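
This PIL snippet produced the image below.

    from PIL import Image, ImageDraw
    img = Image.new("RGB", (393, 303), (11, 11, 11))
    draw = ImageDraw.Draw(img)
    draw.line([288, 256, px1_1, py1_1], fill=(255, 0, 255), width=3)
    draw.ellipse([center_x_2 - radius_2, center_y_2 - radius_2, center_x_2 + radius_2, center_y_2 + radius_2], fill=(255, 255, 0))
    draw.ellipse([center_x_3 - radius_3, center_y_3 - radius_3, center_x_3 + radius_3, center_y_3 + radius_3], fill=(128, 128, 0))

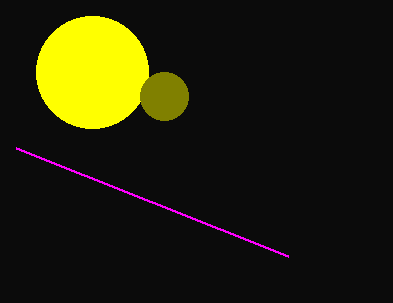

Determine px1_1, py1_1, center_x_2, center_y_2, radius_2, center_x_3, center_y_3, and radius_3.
px1_1 = 16
py1_1 = 148
center_x_2 = 92
center_y_2 = 72
radius_2 = 56
center_x_3 = 164
center_y_3 = 96
radius_3 = 24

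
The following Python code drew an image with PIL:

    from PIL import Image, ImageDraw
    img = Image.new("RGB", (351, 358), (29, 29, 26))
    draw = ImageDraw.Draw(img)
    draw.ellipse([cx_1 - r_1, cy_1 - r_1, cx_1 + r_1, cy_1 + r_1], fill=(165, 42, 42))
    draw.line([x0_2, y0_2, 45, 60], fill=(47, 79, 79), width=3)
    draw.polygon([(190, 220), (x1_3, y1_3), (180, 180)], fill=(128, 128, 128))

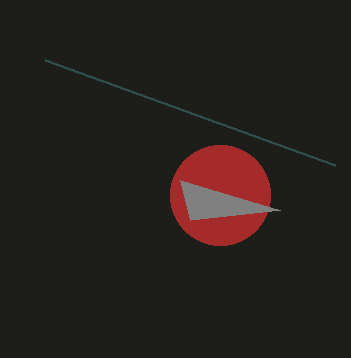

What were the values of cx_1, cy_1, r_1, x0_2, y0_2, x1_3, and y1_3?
cx_1 = 220, cy_1 = 195, r_1 = 50, x0_2 = 335, y0_2 = 165, x1_3 = 280, y1_3 = 210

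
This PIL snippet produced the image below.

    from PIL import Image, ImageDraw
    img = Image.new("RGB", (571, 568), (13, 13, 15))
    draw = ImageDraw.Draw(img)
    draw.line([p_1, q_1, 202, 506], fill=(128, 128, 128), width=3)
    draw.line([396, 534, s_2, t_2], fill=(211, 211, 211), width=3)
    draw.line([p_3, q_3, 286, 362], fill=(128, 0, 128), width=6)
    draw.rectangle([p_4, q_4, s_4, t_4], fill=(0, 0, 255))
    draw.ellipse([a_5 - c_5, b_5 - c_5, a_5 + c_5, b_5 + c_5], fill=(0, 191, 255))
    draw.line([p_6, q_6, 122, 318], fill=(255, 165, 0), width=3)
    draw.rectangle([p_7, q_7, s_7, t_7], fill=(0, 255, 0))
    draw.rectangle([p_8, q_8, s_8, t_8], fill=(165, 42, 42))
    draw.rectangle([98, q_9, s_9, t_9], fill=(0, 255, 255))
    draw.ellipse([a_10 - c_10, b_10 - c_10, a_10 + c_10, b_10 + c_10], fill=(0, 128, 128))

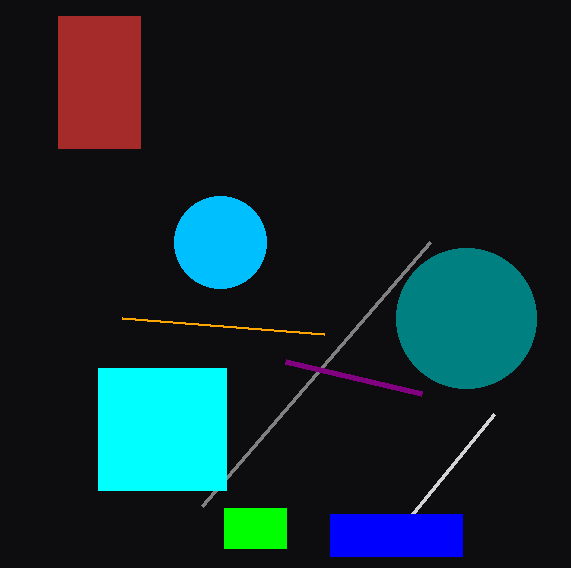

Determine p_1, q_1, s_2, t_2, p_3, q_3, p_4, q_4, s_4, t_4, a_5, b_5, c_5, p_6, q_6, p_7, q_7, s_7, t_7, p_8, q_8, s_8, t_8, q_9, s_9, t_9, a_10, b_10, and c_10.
p_1 = 430, q_1 = 242, s_2 = 494, t_2 = 414, p_3 = 422, q_3 = 394, p_4 = 330, q_4 = 514, s_4 = 462, t_4 = 556, a_5 = 220, b_5 = 242, c_5 = 46, p_6 = 324, q_6 = 334, p_7 = 224, q_7 = 508, s_7 = 286, t_7 = 548, p_8 = 58, q_8 = 16, s_8 = 140, t_8 = 148, q_9 = 368, s_9 = 226, t_9 = 490, a_10 = 466, b_10 = 318, c_10 = 70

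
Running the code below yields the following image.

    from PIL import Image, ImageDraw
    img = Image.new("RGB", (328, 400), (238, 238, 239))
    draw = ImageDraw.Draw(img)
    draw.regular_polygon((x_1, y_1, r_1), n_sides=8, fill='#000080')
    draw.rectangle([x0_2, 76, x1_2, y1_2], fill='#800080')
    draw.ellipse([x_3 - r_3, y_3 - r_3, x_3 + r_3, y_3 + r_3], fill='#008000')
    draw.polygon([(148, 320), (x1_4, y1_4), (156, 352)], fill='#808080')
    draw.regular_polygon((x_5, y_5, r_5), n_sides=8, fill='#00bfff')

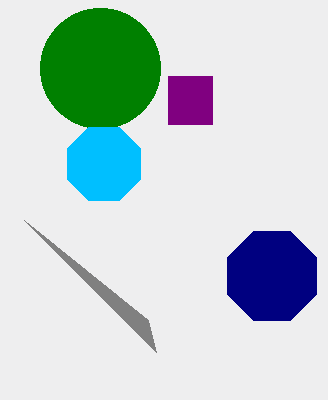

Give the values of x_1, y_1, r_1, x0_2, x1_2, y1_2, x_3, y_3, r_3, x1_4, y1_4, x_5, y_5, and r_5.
x_1 = 272
y_1 = 276
r_1 = 48
x0_2 = 168
x1_2 = 212
y1_2 = 124
x_3 = 100
y_3 = 68
r_3 = 60
x1_4 = 24
y1_4 = 220
x_5 = 104
y_5 = 164
r_5 = 40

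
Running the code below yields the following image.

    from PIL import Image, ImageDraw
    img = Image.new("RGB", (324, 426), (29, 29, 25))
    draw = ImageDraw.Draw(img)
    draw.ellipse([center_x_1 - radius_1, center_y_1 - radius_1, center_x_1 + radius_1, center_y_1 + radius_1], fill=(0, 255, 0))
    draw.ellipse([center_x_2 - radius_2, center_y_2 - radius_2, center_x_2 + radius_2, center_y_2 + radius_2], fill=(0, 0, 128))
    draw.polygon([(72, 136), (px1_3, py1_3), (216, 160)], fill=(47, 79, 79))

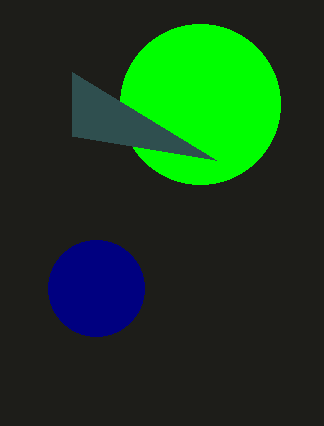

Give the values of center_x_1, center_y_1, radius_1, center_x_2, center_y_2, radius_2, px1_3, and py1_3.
center_x_1 = 200, center_y_1 = 104, radius_1 = 80, center_x_2 = 96, center_y_2 = 288, radius_2 = 48, px1_3 = 72, py1_3 = 72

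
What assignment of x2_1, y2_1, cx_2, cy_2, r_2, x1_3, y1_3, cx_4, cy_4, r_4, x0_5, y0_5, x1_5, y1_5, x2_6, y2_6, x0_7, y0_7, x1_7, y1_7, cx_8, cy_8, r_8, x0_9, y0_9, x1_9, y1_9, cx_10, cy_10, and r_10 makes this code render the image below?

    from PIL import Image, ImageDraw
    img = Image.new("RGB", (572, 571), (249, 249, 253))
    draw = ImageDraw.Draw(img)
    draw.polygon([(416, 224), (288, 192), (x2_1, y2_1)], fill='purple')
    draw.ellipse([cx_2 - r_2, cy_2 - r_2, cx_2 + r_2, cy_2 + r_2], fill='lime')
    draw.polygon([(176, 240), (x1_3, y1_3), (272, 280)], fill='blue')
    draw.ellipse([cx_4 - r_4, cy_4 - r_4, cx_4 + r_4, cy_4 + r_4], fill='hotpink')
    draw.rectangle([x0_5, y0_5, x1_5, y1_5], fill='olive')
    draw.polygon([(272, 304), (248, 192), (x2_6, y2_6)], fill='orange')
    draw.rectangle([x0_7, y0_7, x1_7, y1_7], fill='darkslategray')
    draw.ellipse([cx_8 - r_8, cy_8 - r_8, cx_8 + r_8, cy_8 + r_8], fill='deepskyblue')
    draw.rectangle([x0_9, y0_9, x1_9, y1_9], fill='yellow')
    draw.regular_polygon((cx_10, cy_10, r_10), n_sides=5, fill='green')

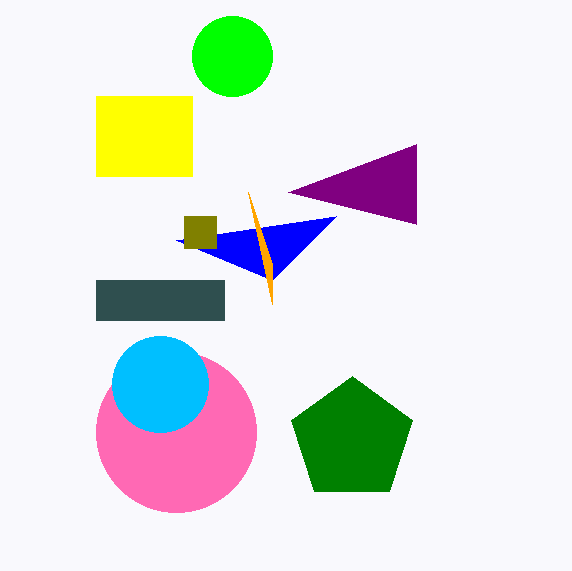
x2_1 = 416; y2_1 = 144; cx_2 = 232; cy_2 = 56; r_2 = 40; x1_3 = 336; y1_3 = 216; cx_4 = 176; cy_4 = 432; r_4 = 80; x0_5 = 184; y0_5 = 216; x1_5 = 216; y1_5 = 248; x2_6 = 272; y2_6 = 264; x0_7 = 96; y0_7 = 280; x1_7 = 224; y1_7 = 320; cx_8 = 160; cy_8 = 384; r_8 = 48; x0_9 = 96; y0_9 = 96; x1_9 = 192; y1_9 = 176; cx_10 = 352; cy_10 = 440; r_10 = 64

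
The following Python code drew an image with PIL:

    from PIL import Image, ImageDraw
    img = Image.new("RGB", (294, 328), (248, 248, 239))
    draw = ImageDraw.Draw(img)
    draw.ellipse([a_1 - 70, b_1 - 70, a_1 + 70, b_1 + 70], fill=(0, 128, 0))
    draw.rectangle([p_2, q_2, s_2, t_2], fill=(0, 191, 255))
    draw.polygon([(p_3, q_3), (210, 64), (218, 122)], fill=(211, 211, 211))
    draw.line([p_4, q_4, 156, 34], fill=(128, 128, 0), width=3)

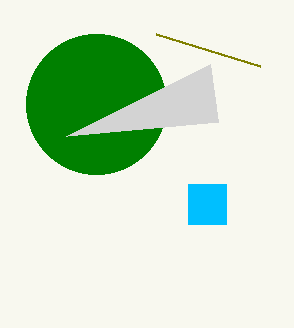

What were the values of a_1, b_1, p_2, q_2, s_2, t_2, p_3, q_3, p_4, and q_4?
a_1 = 96; b_1 = 104; p_2 = 188; q_2 = 184; s_2 = 226; t_2 = 224; p_3 = 66; q_3 = 136; p_4 = 260; q_4 = 66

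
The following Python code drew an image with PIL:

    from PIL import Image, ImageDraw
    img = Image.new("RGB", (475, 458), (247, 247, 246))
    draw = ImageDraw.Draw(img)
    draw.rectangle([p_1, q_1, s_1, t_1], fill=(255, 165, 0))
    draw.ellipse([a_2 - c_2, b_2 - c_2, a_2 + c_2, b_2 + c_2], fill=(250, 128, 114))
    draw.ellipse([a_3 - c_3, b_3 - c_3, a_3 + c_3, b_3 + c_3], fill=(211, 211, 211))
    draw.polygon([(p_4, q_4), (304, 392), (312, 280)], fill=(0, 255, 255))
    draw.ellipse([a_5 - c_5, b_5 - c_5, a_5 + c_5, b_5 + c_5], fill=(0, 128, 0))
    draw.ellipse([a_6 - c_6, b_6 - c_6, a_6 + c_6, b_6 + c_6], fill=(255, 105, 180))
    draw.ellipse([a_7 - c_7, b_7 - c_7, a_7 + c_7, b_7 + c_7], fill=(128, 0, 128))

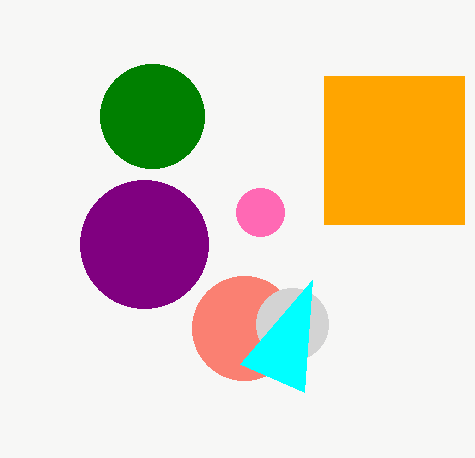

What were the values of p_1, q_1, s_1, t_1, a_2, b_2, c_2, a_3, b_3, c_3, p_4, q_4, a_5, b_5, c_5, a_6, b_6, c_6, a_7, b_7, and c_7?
p_1 = 324, q_1 = 76, s_1 = 464, t_1 = 224, a_2 = 244, b_2 = 328, c_2 = 52, a_3 = 292, b_3 = 324, c_3 = 36, p_4 = 240, q_4 = 364, a_5 = 152, b_5 = 116, c_5 = 52, a_6 = 260, b_6 = 212, c_6 = 24, a_7 = 144, b_7 = 244, c_7 = 64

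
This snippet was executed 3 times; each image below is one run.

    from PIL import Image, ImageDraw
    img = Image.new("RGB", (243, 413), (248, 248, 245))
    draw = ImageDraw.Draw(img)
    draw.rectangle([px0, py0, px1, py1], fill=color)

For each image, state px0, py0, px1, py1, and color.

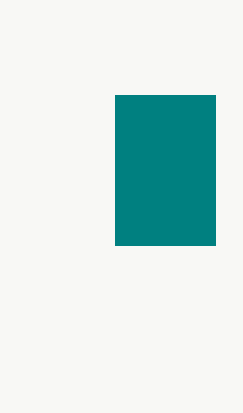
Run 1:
px0 = 115
py0 = 95
px1 = 215
py1 = 245
color = 'teal'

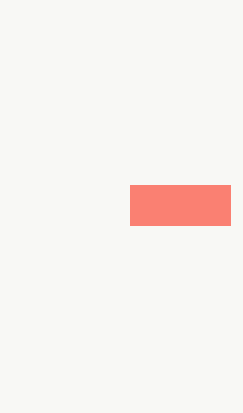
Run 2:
px0 = 130
py0 = 185
px1 = 230
py1 = 225
color = 'salmon'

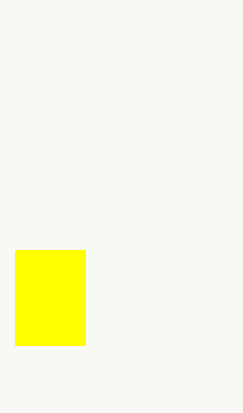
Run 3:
px0 = 15, py0 = 250, px1 = 85, py1 = 345, color = 'yellow'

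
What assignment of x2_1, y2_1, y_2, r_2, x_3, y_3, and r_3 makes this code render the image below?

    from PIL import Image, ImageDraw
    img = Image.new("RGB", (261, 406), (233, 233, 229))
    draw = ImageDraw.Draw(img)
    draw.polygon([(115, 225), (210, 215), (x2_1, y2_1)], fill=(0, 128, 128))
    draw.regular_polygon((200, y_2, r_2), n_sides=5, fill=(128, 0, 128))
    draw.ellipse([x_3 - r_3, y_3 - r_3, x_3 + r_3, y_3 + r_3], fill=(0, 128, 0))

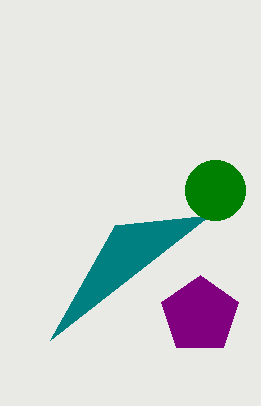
x2_1 = 50, y2_1 = 340, y_2 = 315, r_2 = 40, x_3 = 215, y_3 = 190, r_3 = 30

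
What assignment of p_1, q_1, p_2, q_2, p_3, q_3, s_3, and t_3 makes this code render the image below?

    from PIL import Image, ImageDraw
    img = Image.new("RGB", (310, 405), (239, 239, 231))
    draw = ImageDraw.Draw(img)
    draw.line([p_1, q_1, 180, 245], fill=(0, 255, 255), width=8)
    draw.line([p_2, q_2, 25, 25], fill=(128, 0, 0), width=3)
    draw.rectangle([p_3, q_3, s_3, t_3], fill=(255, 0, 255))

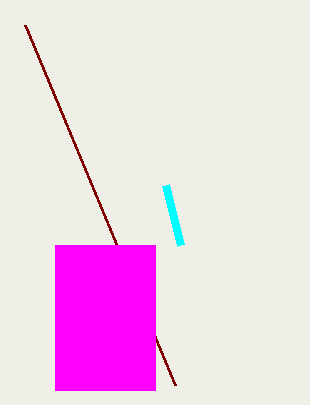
p_1 = 165, q_1 = 185, p_2 = 175, q_2 = 385, p_3 = 55, q_3 = 245, s_3 = 155, t_3 = 390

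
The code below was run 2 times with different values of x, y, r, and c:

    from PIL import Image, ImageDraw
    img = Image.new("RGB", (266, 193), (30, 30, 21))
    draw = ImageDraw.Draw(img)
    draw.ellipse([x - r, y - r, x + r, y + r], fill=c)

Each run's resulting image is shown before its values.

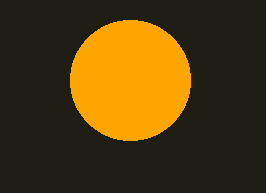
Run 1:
x = 130
y = 80
r = 60
c = 'orange'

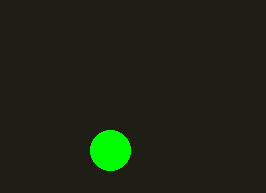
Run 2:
x = 110; y = 150; r = 20; c = 'lime'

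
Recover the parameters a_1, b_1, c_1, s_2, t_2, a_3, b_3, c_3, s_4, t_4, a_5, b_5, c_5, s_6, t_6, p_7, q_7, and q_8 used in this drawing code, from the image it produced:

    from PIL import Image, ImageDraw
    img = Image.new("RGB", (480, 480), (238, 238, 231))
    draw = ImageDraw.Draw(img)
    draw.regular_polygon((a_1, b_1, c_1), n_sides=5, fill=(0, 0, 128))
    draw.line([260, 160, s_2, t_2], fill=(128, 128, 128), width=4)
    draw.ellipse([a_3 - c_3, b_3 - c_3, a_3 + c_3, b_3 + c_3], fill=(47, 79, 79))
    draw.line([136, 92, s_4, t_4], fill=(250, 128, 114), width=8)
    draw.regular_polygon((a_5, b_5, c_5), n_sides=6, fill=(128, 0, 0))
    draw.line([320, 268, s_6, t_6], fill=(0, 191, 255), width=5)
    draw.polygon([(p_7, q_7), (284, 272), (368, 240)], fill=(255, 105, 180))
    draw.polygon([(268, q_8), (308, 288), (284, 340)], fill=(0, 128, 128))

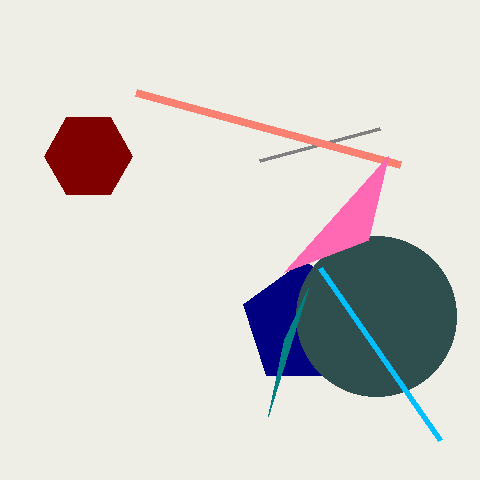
a_1 = 304; b_1 = 324; c_1 = 64; s_2 = 380; t_2 = 128; a_3 = 376; b_3 = 316; c_3 = 80; s_4 = 400; t_4 = 164; a_5 = 88; b_5 = 156; c_5 = 44; s_6 = 440; t_6 = 440; p_7 = 388; q_7 = 156; q_8 = 416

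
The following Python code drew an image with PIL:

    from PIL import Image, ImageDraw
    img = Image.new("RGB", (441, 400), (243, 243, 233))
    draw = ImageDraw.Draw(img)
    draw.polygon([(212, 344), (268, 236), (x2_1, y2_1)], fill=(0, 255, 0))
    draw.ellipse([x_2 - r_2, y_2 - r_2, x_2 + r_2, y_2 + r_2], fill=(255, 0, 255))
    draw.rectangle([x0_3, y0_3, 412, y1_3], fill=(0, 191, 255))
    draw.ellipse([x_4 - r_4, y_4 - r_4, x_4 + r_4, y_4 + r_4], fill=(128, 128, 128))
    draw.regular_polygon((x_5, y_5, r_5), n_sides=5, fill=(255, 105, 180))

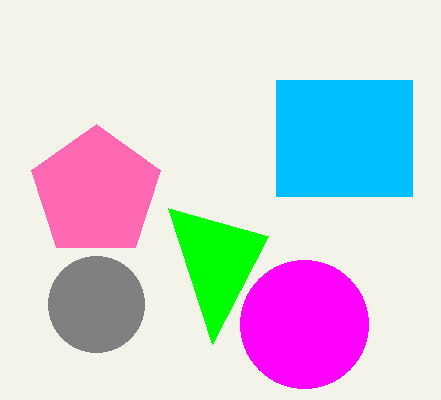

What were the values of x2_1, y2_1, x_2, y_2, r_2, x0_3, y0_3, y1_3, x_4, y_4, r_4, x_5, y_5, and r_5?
x2_1 = 168, y2_1 = 208, x_2 = 304, y_2 = 324, r_2 = 64, x0_3 = 276, y0_3 = 80, y1_3 = 196, x_4 = 96, y_4 = 304, r_4 = 48, x_5 = 96, y_5 = 192, r_5 = 68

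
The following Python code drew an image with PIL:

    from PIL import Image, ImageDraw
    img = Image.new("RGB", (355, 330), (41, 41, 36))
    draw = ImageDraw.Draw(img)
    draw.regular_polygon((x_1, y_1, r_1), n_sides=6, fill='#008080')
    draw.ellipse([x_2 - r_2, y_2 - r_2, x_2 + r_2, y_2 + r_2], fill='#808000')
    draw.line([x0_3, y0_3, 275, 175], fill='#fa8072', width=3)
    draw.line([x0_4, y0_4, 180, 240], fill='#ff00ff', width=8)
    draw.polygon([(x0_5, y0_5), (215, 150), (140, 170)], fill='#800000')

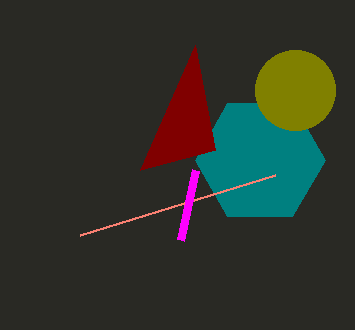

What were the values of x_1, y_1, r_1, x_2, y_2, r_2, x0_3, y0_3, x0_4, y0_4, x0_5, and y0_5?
x_1 = 260, y_1 = 160, r_1 = 65, x_2 = 295, y_2 = 90, r_2 = 40, x0_3 = 80, y0_3 = 235, x0_4 = 195, y0_4 = 170, x0_5 = 195, y0_5 = 45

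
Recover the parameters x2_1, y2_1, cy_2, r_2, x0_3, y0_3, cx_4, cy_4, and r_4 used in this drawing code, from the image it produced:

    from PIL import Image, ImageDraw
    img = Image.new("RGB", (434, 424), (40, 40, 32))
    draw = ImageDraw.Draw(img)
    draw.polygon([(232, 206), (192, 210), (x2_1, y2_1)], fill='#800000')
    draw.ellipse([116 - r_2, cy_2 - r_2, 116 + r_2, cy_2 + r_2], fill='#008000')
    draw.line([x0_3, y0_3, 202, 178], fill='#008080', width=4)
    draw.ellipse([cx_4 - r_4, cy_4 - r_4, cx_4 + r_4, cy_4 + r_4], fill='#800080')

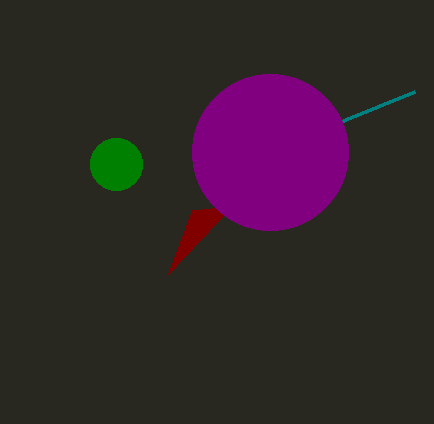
x2_1 = 168
y2_1 = 274
cy_2 = 164
r_2 = 26
x0_3 = 414
y0_3 = 92
cx_4 = 270
cy_4 = 152
r_4 = 78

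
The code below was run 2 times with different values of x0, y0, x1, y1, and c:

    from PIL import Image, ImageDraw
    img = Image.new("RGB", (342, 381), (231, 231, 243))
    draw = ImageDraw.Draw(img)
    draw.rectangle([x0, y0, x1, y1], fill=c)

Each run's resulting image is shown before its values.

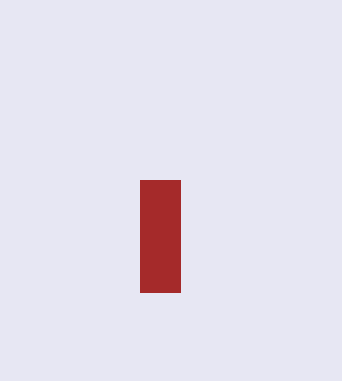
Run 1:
x0 = 140; y0 = 180; x1 = 180; y1 = 292; c = 'brown'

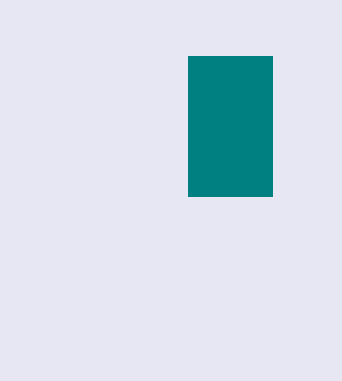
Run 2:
x0 = 188; y0 = 56; x1 = 272; y1 = 196; c = 'teal'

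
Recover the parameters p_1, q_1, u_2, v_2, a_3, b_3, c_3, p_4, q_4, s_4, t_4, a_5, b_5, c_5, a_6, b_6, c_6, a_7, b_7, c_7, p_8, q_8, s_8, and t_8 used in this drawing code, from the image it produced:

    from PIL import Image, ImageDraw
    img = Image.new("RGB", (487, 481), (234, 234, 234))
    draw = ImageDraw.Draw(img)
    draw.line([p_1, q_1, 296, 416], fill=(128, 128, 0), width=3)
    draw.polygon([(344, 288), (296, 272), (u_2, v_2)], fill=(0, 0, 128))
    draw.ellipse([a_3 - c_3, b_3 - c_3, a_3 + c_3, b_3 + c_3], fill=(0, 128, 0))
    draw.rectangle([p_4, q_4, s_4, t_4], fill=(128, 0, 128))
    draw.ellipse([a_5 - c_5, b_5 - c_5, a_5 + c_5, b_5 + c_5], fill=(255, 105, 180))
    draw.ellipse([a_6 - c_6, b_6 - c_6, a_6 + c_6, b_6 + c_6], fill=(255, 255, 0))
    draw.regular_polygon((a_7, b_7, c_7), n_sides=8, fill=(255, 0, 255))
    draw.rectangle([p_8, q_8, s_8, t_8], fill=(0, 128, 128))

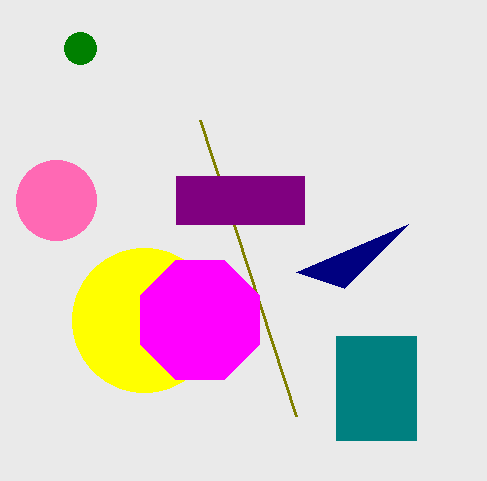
p_1 = 200
q_1 = 120
u_2 = 408
v_2 = 224
a_3 = 80
b_3 = 48
c_3 = 16
p_4 = 176
q_4 = 176
s_4 = 304
t_4 = 224
a_5 = 56
b_5 = 200
c_5 = 40
a_6 = 144
b_6 = 320
c_6 = 72
a_7 = 200
b_7 = 320
c_7 = 64
p_8 = 336
q_8 = 336
s_8 = 416
t_8 = 440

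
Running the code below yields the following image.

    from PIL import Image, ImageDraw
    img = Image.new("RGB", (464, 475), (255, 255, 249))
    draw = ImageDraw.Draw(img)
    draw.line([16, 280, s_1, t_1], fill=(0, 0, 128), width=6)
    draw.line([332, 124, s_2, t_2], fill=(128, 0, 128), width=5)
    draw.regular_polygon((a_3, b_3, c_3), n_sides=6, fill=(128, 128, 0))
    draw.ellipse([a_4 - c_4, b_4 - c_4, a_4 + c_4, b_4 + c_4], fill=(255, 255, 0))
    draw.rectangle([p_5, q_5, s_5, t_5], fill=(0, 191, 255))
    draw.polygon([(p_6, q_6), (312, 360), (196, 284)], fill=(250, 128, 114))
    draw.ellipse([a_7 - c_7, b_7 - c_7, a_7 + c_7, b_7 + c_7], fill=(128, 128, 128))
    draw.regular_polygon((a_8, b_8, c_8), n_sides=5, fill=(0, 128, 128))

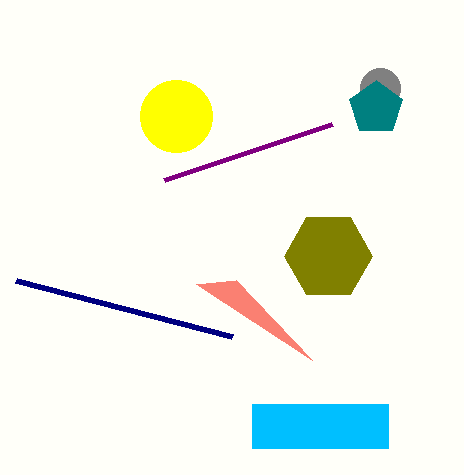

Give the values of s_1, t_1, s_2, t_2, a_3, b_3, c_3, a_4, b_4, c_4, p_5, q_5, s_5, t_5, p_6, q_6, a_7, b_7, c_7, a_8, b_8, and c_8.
s_1 = 232, t_1 = 336, s_2 = 164, t_2 = 180, a_3 = 328, b_3 = 256, c_3 = 44, a_4 = 176, b_4 = 116, c_4 = 36, p_5 = 252, q_5 = 404, s_5 = 388, t_5 = 448, p_6 = 236, q_6 = 280, a_7 = 380, b_7 = 88, c_7 = 20, a_8 = 376, b_8 = 108, c_8 = 28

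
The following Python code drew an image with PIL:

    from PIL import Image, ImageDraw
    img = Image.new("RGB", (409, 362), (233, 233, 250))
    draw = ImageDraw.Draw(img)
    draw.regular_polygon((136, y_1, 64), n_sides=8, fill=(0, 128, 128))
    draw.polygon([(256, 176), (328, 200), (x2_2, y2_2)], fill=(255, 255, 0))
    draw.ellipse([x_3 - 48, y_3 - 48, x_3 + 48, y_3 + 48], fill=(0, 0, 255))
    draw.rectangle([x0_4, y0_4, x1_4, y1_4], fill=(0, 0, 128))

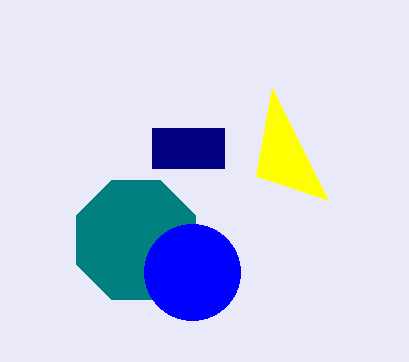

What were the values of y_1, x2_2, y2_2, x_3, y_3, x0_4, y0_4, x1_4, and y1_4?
y_1 = 240, x2_2 = 272, y2_2 = 88, x_3 = 192, y_3 = 272, x0_4 = 152, y0_4 = 128, x1_4 = 224, y1_4 = 168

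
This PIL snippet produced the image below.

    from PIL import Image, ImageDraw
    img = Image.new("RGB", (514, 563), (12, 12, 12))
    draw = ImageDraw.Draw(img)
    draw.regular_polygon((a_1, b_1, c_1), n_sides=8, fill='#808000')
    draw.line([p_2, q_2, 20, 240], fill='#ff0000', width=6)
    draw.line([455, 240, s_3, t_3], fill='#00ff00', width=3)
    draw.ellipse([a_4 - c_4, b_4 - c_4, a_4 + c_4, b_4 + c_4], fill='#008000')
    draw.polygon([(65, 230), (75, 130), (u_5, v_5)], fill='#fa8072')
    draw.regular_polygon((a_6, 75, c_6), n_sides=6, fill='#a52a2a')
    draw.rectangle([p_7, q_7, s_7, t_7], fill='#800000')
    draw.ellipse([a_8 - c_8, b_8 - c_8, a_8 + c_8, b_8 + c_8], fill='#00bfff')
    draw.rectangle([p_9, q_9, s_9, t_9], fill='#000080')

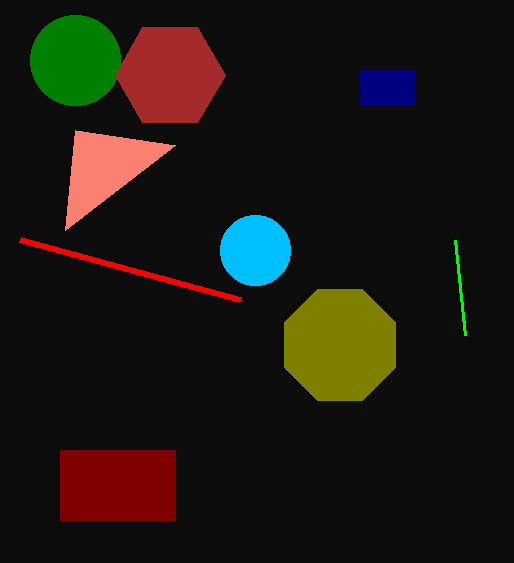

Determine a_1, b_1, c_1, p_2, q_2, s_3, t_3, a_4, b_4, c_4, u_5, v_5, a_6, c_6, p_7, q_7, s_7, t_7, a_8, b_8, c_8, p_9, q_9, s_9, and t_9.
a_1 = 340; b_1 = 345; c_1 = 60; p_2 = 240; q_2 = 300; s_3 = 465; t_3 = 335; a_4 = 75; b_4 = 60; c_4 = 45; u_5 = 175; v_5 = 145; a_6 = 170; c_6 = 55; p_7 = 60; q_7 = 450; s_7 = 175; t_7 = 520; a_8 = 255; b_8 = 250; c_8 = 35; p_9 = 360; q_9 = 70; s_9 = 415; t_9 = 105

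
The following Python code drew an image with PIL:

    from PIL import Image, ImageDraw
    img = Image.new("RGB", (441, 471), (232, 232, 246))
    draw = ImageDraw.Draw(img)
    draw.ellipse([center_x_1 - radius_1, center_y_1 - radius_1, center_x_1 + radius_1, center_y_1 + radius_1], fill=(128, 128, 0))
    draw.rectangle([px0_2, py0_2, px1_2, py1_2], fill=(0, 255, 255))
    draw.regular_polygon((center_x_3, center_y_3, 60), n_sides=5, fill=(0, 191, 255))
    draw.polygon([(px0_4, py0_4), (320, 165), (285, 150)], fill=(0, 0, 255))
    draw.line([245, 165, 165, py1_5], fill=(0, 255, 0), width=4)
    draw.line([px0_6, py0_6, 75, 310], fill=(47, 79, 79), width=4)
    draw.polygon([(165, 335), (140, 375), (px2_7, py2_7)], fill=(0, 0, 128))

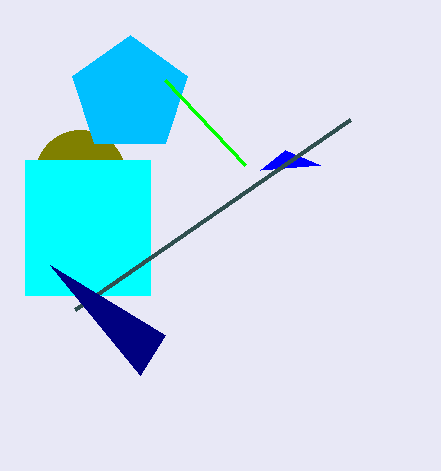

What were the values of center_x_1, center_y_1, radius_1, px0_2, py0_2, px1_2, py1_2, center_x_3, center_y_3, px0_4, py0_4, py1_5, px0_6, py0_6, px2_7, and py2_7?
center_x_1 = 80, center_y_1 = 175, radius_1 = 45, px0_2 = 25, py0_2 = 160, px1_2 = 150, py1_2 = 295, center_x_3 = 130, center_y_3 = 95, px0_4 = 260, py0_4 = 170, py1_5 = 80, px0_6 = 350, py0_6 = 120, px2_7 = 50, py2_7 = 265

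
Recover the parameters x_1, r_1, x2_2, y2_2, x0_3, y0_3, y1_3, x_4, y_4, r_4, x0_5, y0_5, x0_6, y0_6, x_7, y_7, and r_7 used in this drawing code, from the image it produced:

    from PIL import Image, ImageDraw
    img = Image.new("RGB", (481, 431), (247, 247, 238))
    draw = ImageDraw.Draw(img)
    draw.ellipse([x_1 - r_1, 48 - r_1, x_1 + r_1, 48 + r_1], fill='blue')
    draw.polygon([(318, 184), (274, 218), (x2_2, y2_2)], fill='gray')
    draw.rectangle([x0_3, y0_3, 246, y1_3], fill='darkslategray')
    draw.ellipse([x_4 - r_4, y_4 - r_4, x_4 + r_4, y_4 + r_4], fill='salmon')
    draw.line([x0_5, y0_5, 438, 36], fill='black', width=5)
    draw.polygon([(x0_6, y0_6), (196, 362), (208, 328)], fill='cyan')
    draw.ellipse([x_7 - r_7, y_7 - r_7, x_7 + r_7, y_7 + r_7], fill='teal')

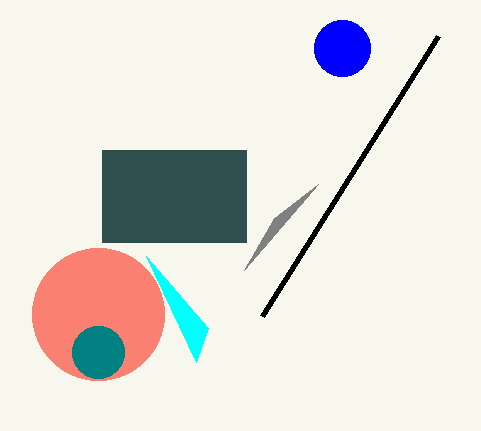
x_1 = 342
r_1 = 28
x2_2 = 244
y2_2 = 270
x0_3 = 102
y0_3 = 150
y1_3 = 242
x_4 = 98
y_4 = 314
r_4 = 66
x0_5 = 262
y0_5 = 316
x0_6 = 146
y0_6 = 256
x_7 = 98
y_7 = 352
r_7 = 26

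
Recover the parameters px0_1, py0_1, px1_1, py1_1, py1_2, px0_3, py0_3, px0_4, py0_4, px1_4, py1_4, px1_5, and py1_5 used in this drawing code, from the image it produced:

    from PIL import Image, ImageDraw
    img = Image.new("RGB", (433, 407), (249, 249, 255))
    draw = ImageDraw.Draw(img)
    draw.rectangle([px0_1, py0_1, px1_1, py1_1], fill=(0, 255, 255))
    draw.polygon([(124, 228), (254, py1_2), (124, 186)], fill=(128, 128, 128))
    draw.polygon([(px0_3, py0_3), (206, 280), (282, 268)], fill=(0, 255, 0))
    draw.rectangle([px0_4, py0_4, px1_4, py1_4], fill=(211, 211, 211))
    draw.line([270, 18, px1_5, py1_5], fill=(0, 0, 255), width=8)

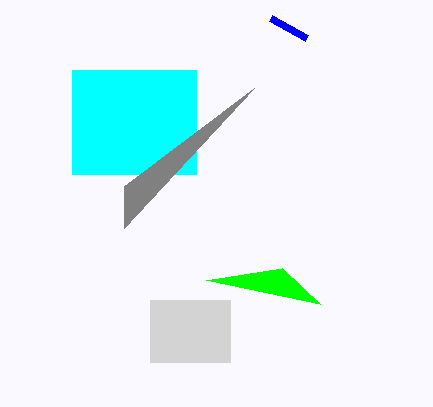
px0_1 = 72, py0_1 = 70, px1_1 = 196, py1_1 = 174, py1_2 = 88, px0_3 = 320, py0_3 = 304, px0_4 = 150, py0_4 = 300, px1_4 = 230, py1_4 = 362, px1_5 = 306, py1_5 = 38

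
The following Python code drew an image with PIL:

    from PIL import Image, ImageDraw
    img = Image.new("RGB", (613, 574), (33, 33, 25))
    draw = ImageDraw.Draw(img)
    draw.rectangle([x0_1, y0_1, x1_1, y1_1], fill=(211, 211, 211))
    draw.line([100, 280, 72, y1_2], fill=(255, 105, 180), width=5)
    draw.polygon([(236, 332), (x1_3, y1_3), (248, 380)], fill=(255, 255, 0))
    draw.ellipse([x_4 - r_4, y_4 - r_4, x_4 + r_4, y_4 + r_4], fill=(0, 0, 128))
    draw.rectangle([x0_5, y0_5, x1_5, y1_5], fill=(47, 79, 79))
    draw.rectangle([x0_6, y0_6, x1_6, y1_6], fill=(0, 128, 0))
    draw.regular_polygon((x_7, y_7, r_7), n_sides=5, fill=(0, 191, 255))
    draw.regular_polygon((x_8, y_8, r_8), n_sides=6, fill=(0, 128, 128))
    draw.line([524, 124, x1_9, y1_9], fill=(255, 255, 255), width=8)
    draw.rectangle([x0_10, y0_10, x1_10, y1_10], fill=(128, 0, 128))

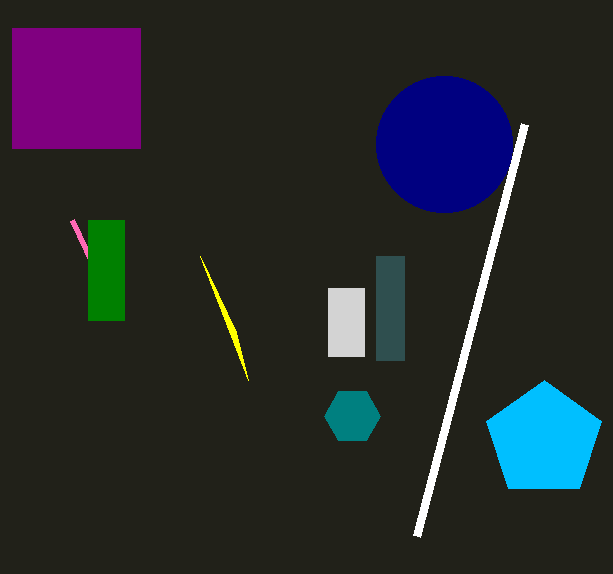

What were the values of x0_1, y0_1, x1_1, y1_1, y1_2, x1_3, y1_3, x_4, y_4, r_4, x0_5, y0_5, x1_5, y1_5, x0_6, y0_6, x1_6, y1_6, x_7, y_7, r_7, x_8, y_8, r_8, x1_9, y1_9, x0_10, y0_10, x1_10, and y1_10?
x0_1 = 328
y0_1 = 288
x1_1 = 364
y1_1 = 356
y1_2 = 220
x1_3 = 200
y1_3 = 256
x_4 = 444
y_4 = 144
r_4 = 68
x0_5 = 376
y0_5 = 256
x1_5 = 404
y1_5 = 360
x0_6 = 88
y0_6 = 220
x1_6 = 124
y1_6 = 320
x_7 = 544
y_7 = 440
r_7 = 60
x_8 = 352
y_8 = 416
r_8 = 28
x1_9 = 416
y1_9 = 536
x0_10 = 12
y0_10 = 28
x1_10 = 140
y1_10 = 148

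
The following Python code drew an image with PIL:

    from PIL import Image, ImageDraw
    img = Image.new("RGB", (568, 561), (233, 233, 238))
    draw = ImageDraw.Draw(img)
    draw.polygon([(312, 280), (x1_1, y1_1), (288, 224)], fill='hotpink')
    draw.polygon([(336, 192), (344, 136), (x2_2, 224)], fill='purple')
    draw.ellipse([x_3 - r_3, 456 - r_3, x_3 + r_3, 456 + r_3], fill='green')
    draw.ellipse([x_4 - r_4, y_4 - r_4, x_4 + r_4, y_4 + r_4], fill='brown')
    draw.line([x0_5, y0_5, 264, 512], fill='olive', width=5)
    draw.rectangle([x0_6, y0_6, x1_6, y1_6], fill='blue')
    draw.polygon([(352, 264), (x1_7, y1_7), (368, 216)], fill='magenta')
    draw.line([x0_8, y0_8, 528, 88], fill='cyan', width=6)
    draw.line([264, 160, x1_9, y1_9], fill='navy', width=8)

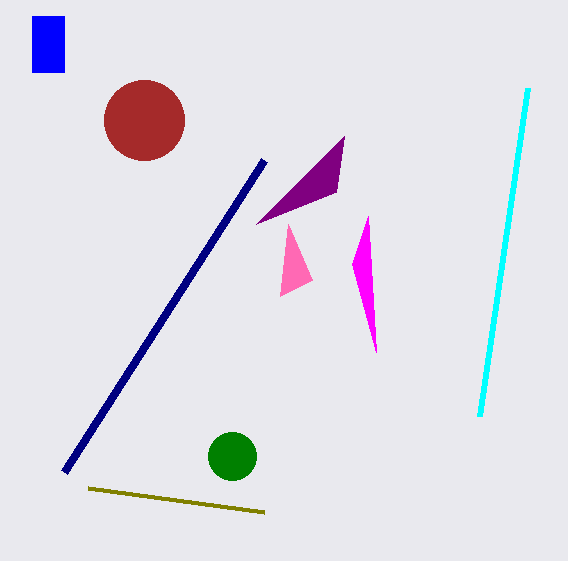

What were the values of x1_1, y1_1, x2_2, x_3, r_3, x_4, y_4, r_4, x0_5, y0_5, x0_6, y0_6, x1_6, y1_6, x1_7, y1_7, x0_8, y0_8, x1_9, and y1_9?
x1_1 = 280, y1_1 = 296, x2_2 = 256, x_3 = 232, r_3 = 24, x_4 = 144, y_4 = 120, r_4 = 40, x0_5 = 88, y0_5 = 488, x0_6 = 32, y0_6 = 16, x1_6 = 64, y1_6 = 72, x1_7 = 376, y1_7 = 352, x0_8 = 480, y0_8 = 416, x1_9 = 64, y1_9 = 472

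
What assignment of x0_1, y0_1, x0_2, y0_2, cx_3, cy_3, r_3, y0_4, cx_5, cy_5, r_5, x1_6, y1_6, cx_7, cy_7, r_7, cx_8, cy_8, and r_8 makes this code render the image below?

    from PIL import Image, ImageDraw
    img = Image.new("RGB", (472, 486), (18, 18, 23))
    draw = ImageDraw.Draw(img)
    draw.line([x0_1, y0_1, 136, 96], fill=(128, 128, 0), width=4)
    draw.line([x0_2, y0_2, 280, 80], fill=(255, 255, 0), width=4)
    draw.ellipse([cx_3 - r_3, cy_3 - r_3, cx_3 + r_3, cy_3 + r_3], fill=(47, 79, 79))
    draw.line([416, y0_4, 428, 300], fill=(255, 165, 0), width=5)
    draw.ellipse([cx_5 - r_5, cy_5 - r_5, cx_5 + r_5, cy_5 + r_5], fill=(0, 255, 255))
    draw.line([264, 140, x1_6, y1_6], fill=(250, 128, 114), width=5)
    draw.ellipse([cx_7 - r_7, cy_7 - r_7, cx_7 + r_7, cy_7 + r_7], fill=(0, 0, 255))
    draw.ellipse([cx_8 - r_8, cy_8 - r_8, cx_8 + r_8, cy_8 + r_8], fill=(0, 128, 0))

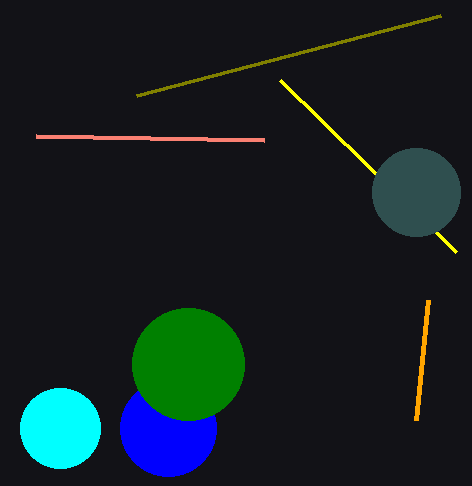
x0_1 = 440
y0_1 = 16
x0_2 = 456
y0_2 = 252
cx_3 = 416
cy_3 = 192
r_3 = 44
y0_4 = 420
cx_5 = 60
cy_5 = 428
r_5 = 40
x1_6 = 36
y1_6 = 136
cx_7 = 168
cy_7 = 428
r_7 = 48
cx_8 = 188
cy_8 = 364
r_8 = 56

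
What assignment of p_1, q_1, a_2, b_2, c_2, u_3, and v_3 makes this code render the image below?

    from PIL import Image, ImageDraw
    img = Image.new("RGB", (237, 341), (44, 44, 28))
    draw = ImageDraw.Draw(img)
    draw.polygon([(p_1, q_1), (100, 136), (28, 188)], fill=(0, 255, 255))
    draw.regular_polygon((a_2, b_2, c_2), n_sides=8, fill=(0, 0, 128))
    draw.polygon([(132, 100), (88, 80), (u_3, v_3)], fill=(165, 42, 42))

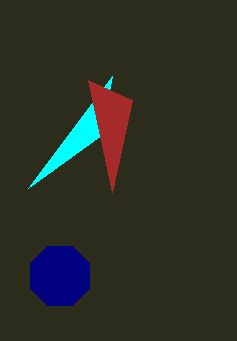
p_1 = 112; q_1 = 76; a_2 = 60; b_2 = 276; c_2 = 32; u_3 = 112; v_3 = 192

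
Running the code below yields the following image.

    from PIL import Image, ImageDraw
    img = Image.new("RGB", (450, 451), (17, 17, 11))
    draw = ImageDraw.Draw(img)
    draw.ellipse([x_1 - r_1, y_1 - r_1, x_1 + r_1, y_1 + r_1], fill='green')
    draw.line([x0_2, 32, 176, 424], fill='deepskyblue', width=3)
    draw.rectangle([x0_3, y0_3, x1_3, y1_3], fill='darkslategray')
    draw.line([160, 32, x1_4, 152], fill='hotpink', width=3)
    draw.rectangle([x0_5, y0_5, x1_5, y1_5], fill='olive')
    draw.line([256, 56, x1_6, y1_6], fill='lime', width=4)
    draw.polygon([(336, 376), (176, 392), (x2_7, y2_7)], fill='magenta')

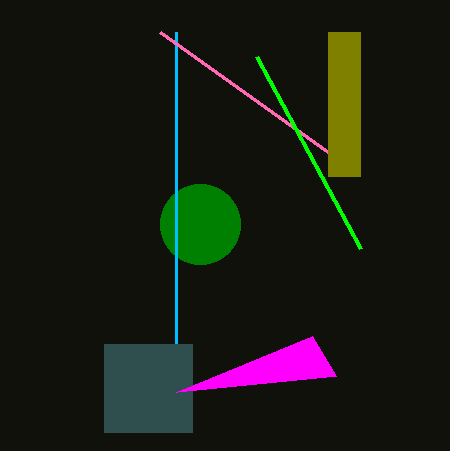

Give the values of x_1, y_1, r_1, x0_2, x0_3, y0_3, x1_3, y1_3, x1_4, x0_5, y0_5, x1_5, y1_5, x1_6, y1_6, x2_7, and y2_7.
x_1 = 200; y_1 = 224; r_1 = 40; x0_2 = 176; x0_3 = 104; y0_3 = 344; x1_3 = 192; y1_3 = 432; x1_4 = 328; x0_5 = 328; y0_5 = 32; x1_5 = 360; y1_5 = 176; x1_6 = 360; y1_6 = 248; x2_7 = 312; y2_7 = 336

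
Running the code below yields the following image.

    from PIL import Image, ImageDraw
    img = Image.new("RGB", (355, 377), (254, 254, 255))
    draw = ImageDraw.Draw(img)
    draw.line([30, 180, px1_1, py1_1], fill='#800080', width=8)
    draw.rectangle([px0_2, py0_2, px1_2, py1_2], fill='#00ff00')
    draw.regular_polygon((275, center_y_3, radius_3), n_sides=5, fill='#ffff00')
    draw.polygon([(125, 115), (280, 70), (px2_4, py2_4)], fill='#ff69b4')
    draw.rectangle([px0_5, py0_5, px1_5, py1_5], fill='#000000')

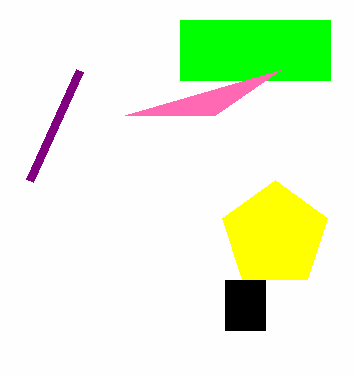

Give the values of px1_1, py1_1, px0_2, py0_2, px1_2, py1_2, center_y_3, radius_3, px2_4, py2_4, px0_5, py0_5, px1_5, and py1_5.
px1_1 = 80, py1_1 = 70, px0_2 = 180, py0_2 = 20, px1_2 = 330, py1_2 = 80, center_y_3 = 235, radius_3 = 55, px2_4 = 215, py2_4 = 115, px0_5 = 225, py0_5 = 280, px1_5 = 265, py1_5 = 330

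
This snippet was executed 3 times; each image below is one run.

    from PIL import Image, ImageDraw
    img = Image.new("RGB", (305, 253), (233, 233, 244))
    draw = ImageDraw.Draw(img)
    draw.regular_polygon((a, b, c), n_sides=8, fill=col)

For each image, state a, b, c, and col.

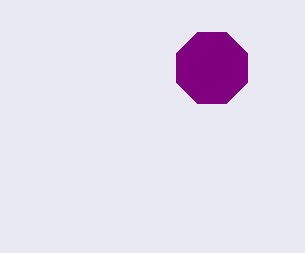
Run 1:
a = 212, b = 68, c = 38, col = 'purple'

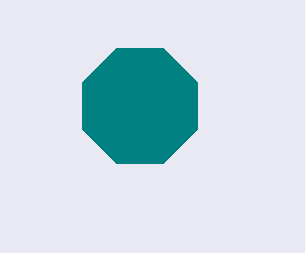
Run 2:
a = 140, b = 106, c = 62, col = 'teal'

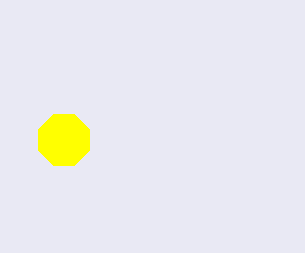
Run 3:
a = 64; b = 140; c = 28; col = 'yellow'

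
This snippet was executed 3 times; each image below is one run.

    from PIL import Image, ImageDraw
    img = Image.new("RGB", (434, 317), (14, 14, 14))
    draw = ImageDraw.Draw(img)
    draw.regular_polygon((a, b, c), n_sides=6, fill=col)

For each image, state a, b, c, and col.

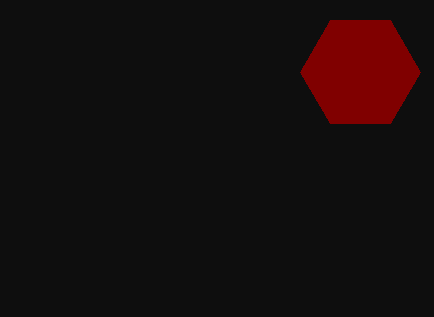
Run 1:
a = 360, b = 72, c = 60, col = 'maroon'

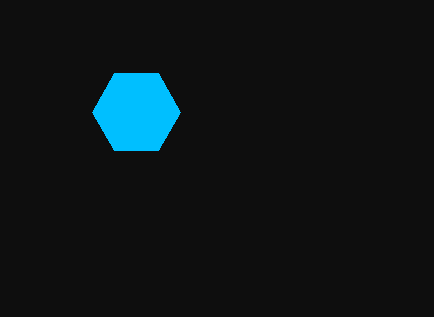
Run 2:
a = 136
b = 112
c = 44
col = 'deepskyblue'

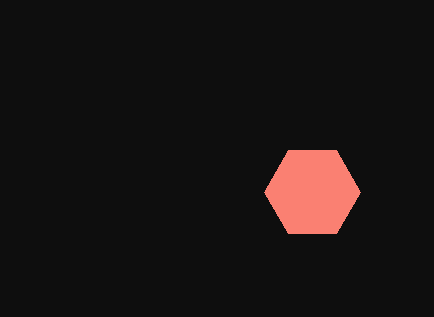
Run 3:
a = 312; b = 192; c = 48; col = 'salmon'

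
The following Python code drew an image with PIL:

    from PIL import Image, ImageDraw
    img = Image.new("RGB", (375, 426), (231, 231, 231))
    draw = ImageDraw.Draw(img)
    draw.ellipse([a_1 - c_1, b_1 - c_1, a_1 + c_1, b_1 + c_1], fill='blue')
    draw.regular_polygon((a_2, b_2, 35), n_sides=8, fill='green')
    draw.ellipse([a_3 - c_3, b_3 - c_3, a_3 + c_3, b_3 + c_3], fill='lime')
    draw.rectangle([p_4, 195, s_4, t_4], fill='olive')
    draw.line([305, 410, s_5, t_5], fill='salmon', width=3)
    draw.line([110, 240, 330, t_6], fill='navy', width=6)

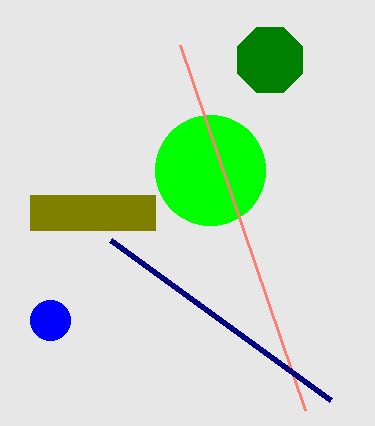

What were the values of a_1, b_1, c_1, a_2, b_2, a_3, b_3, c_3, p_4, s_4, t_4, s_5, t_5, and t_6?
a_1 = 50, b_1 = 320, c_1 = 20, a_2 = 270, b_2 = 60, a_3 = 210, b_3 = 170, c_3 = 55, p_4 = 30, s_4 = 155, t_4 = 230, s_5 = 180, t_5 = 45, t_6 = 400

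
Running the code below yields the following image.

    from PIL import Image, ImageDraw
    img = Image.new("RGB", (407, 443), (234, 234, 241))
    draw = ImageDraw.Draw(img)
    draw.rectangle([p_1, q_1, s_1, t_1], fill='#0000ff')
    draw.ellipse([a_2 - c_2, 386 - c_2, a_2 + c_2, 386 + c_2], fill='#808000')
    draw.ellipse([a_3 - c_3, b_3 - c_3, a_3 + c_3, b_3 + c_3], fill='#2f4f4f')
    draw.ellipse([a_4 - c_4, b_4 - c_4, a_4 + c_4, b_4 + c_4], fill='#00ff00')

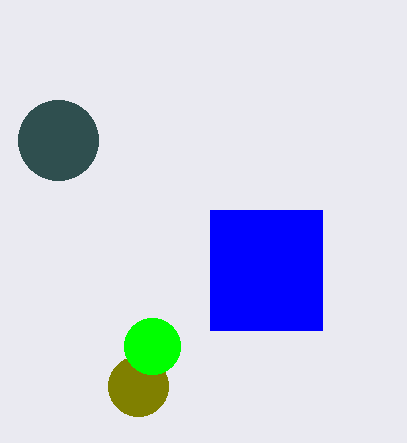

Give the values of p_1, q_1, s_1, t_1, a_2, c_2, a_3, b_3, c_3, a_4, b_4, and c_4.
p_1 = 210, q_1 = 210, s_1 = 322, t_1 = 330, a_2 = 138, c_2 = 30, a_3 = 58, b_3 = 140, c_3 = 40, a_4 = 152, b_4 = 346, c_4 = 28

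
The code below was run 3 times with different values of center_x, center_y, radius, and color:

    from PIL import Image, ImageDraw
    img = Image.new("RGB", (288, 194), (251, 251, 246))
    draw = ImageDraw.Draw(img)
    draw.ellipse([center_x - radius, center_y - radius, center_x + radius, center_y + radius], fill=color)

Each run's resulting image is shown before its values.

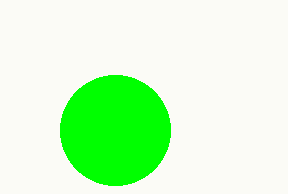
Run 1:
center_x = 115; center_y = 130; radius = 55; color = 'lime'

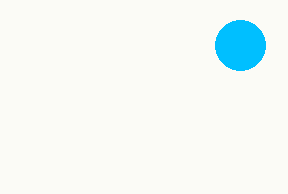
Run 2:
center_x = 240, center_y = 45, radius = 25, color = 'deepskyblue'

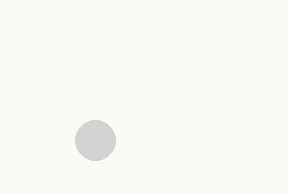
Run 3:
center_x = 95, center_y = 140, radius = 20, color = 'lightgray'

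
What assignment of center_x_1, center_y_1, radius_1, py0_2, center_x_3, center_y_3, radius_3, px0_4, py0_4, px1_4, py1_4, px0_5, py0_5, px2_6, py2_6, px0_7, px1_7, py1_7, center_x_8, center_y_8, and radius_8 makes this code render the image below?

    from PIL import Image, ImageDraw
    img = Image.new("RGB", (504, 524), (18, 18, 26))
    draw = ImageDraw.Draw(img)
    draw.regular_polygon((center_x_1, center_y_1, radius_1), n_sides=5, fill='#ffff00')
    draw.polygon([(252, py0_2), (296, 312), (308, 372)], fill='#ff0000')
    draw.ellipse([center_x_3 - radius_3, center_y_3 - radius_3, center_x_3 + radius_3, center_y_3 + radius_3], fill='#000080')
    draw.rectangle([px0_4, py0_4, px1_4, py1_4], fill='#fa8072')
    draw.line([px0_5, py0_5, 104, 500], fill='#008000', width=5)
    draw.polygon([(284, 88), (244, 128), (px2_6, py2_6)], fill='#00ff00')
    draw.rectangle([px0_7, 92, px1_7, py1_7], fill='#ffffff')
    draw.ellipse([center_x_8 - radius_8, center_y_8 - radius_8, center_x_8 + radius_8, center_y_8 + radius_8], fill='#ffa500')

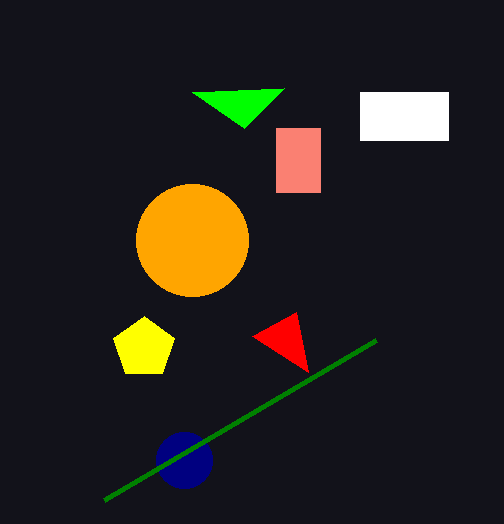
center_x_1 = 144; center_y_1 = 348; radius_1 = 32; py0_2 = 336; center_x_3 = 184; center_y_3 = 460; radius_3 = 28; px0_4 = 276; py0_4 = 128; px1_4 = 320; py1_4 = 192; px0_5 = 376; py0_5 = 340; px2_6 = 192; py2_6 = 92; px0_7 = 360; px1_7 = 448; py1_7 = 140; center_x_8 = 192; center_y_8 = 240; radius_8 = 56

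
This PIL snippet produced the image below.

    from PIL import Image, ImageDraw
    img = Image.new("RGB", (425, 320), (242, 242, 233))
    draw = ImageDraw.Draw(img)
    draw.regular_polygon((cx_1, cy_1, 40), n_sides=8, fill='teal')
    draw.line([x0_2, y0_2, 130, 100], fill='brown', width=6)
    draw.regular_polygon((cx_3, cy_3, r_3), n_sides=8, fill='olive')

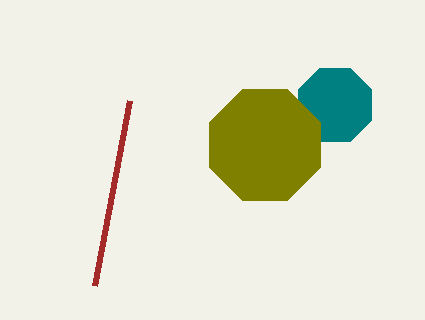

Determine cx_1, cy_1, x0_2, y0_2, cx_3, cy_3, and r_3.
cx_1 = 335
cy_1 = 105
x0_2 = 95
y0_2 = 285
cx_3 = 265
cy_3 = 145
r_3 = 60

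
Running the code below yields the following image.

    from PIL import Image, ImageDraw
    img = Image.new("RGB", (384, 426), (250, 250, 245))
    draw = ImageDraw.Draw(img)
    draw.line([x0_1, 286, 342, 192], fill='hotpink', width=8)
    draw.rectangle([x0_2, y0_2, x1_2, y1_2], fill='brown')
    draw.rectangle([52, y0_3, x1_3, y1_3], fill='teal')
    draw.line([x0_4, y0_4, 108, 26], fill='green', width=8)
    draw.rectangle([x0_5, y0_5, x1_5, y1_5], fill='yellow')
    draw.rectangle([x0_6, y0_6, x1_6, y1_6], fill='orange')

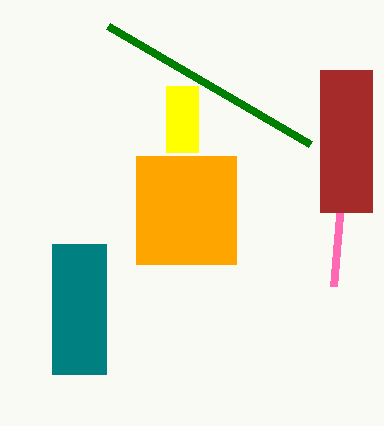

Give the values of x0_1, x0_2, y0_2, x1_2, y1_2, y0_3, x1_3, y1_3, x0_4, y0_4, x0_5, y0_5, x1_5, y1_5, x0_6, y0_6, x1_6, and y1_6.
x0_1 = 334
x0_2 = 320
y0_2 = 70
x1_2 = 372
y1_2 = 212
y0_3 = 244
x1_3 = 106
y1_3 = 374
x0_4 = 310
y0_4 = 144
x0_5 = 166
y0_5 = 86
x1_5 = 198
y1_5 = 152
x0_6 = 136
y0_6 = 156
x1_6 = 236
y1_6 = 264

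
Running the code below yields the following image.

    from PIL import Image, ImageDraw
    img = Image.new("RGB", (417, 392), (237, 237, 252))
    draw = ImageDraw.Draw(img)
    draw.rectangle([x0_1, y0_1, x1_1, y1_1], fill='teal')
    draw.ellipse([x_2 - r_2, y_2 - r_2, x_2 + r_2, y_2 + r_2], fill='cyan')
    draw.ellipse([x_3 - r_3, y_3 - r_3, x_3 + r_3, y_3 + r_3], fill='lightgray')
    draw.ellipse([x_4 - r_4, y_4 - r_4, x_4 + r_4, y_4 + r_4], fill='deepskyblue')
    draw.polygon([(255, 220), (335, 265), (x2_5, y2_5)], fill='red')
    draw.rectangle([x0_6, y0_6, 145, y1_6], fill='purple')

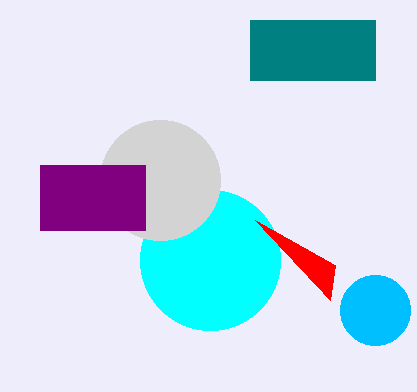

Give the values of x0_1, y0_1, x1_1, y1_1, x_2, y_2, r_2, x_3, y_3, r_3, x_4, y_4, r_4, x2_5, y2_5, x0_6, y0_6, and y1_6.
x0_1 = 250
y0_1 = 20
x1_1 = 375
y1_1 = 80
x_2 = 210
y_2 = 260
r_2 = 70
x_3 = 160
y_3 = 180
r_3 = 60
x_4 = 375
y_4 = 310
r_4 = 35
x2_5 = 330
y2_5 = 300
x0_6 = 40
y0_6 = 165
y1_6 = 230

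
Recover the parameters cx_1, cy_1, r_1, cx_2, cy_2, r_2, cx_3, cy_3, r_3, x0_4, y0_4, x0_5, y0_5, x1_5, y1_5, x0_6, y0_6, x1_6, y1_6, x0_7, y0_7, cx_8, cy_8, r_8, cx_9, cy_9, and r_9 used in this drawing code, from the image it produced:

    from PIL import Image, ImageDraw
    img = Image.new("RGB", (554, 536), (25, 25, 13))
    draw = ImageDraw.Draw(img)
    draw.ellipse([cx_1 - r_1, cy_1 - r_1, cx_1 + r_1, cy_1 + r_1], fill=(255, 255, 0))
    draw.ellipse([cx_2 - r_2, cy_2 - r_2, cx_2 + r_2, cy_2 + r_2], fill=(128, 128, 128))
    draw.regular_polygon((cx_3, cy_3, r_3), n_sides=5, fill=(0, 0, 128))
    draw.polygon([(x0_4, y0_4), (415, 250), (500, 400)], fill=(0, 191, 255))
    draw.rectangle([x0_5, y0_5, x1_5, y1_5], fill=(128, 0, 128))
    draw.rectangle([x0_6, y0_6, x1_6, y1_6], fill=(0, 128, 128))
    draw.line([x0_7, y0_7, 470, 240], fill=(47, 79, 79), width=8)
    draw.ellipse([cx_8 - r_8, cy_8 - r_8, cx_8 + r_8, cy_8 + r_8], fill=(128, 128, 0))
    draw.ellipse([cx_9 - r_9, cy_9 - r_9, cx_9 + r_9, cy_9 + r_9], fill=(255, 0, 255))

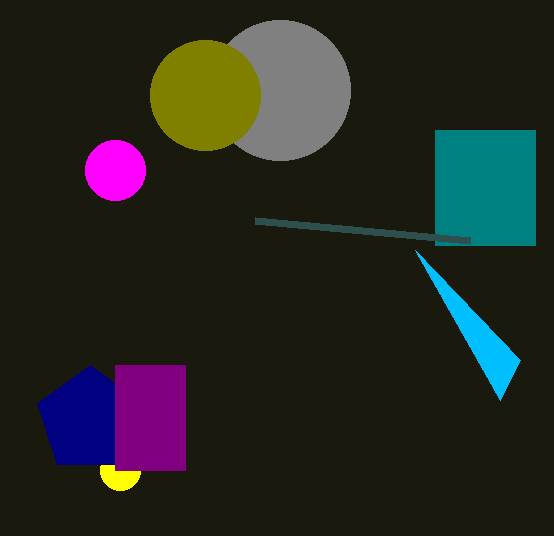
cx_1 = 120
cy_1 = 470
r_1 = 20
cx_2 = 280
cy_2 = 90
r_2 = 70
cx_3 = 90
cy_3 = 420
r_3 = 55
x0_4 = 520
y0_4 = 360
x0_5 = 115
y0_5 = 365
x1_5 = 185
y1_5 = 470
x0_6 = 435
y0_6 = 130
x1_6 = 535
y1_6 = 245
x0_7 = 255
y0_7 = 220
cx_8 = 205
cy_8 = 95
r_8 = 55
cx_9 = 115
cy_9 = 170
r_9 = 30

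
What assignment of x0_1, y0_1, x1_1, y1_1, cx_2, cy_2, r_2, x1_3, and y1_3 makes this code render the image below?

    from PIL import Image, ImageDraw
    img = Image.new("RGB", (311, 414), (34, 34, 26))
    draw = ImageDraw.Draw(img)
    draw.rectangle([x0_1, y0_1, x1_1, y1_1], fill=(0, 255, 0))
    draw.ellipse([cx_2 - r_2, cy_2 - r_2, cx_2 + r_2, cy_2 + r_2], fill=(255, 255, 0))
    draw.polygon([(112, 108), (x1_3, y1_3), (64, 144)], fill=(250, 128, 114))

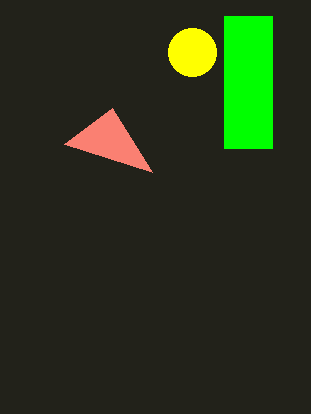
x0_1 = 224
y0_1 = 16
x1_1 = 272
y1_1 = 148
cx_2 = 192
cy_2 = 52
r_2 = 24
x1_3 = 152
y1_3 = 172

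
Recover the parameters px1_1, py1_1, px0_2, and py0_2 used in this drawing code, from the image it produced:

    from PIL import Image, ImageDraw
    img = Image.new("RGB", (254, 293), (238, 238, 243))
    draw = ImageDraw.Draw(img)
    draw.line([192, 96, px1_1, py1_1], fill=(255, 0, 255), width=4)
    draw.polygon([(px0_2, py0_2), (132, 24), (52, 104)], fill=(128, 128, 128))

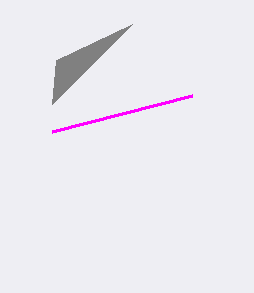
px1_1 = 52
py1_1 = 132
px0_2 = 56
py0_2 = 60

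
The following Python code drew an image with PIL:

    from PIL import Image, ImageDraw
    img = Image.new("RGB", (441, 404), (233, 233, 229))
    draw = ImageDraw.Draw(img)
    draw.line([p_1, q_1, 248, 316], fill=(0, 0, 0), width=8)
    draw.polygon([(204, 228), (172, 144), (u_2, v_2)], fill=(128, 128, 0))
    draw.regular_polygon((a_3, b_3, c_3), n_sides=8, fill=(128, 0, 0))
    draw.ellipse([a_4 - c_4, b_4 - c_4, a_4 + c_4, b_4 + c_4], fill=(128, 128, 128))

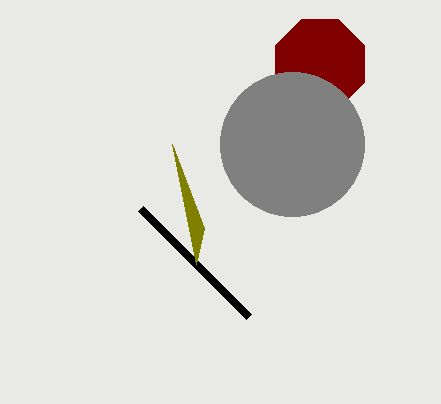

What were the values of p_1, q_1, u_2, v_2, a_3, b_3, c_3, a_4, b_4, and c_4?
p_1 = 140, q_1 = 208, u_2 = 196, v_2 = 264, a_3 = 320, b_3 = 64, c_3 = 48, a_4 = 292, b_4 = 144, c_4 = 72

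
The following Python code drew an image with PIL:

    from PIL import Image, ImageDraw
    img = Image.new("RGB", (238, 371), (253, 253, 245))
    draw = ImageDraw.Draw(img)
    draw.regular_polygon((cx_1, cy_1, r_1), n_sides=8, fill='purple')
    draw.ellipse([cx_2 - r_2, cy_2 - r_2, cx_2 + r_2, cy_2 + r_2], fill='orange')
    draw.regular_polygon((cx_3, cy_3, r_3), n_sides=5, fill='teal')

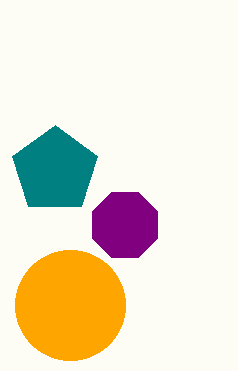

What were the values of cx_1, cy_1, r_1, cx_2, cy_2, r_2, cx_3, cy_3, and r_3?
cx_1 = 125, cy_1 = 225, r_1 = 35, cx_2 = 70, cy_2 = 305, r_2 = 55, cx_3 = 55, cy_3 = 170, r_3 = 45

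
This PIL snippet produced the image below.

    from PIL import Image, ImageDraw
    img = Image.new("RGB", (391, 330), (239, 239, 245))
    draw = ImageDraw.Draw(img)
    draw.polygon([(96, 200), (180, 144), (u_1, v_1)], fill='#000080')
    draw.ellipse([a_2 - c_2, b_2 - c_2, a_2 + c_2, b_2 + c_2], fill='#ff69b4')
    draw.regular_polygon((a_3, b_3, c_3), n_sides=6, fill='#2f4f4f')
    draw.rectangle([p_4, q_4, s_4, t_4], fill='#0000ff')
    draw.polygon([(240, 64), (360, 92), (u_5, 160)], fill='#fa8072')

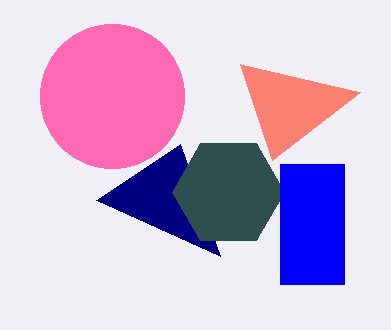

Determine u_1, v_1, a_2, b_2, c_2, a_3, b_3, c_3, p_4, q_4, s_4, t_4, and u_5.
u_1 = 220
v_1 = 256
a_2 = 112
b_2 = 96
c_2 = 72
a_3 = 228
b_3 = 192
c_3 = 56
p_4 = 280
q_4 = 164
s_4 = 344
t_4 = 284
u_5 = 272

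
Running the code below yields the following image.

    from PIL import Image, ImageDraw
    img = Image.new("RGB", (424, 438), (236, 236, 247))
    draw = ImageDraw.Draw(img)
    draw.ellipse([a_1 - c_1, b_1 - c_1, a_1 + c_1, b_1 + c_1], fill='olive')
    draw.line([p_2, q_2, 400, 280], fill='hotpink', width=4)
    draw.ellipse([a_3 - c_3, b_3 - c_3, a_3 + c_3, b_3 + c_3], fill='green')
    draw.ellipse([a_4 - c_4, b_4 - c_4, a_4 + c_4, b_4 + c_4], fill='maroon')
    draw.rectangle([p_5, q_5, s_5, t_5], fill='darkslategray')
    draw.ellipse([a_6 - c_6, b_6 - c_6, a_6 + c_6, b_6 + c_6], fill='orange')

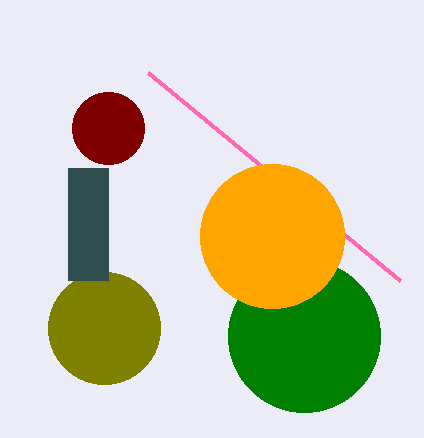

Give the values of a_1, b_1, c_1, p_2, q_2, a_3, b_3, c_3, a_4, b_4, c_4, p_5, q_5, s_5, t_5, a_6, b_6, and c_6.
a_1 = 104, b_1 = 328, c_1 = 56, p_2 = 148, q_2 = 72, a_3 = 304, b_3 = 336, c_3 = 76, a_4 = 108, b_4 = 128, c_4 = 36, p_5 = 68, q_5 = 168, s_5 = 108, t_5 = 280, a_6 = 272, b_6 = 236, c_6 = 72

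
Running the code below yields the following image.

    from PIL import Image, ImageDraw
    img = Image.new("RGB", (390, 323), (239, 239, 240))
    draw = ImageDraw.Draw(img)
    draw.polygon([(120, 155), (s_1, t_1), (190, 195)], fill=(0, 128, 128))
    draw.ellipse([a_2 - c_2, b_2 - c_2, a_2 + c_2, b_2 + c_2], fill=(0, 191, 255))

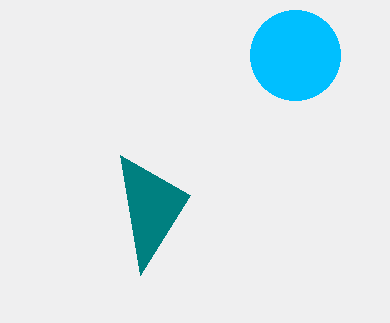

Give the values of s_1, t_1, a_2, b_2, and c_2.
s_1 = 140; t_1 = 275; a_2 = 295; b_2 = 55; c_2 = 45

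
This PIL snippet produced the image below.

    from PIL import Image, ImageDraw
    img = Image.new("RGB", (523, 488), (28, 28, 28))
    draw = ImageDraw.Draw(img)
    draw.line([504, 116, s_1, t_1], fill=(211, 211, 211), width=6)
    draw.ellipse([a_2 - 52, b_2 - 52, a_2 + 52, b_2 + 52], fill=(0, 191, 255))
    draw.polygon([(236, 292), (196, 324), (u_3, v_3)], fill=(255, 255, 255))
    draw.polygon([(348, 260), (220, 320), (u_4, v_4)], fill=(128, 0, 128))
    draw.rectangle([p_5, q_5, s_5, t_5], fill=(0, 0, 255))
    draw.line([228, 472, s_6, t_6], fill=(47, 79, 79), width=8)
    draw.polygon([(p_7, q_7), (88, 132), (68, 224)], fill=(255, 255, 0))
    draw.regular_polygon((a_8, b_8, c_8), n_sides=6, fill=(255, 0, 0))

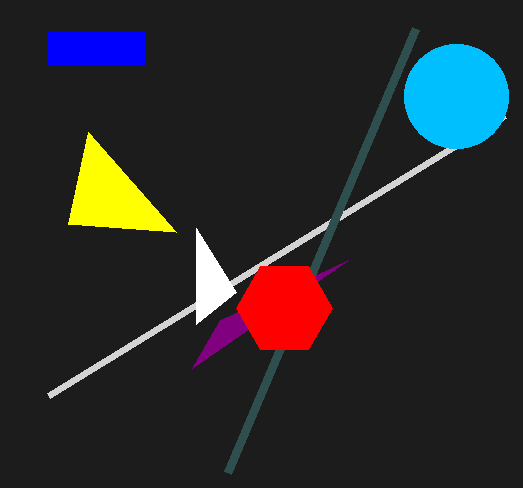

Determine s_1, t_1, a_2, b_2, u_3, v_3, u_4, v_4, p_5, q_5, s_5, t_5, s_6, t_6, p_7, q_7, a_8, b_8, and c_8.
s_1 = 48, t_1 = 396, a_2 = 456, b_2 = 96, u_3 = 196, v_3 = 228, u_4 = 192, v_4 = 368, p_5 = 48, q_5 = 32, s_5 = 144, t_5 = 64, s_6 = 416, t_6 = 28, p_7 = 176, q_7 = 232, a_8 = 284, b_8 = 308, c_8 = 48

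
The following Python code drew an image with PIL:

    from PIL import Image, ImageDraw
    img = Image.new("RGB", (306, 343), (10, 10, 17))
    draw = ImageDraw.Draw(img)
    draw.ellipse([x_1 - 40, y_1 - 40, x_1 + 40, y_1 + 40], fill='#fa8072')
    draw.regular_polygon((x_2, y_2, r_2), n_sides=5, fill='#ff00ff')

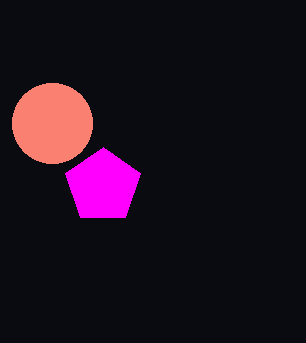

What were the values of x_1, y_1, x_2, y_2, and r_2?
x_1 = 52, y_1 = 123, x_2 = 103, y_2 = 186, r_2 = 39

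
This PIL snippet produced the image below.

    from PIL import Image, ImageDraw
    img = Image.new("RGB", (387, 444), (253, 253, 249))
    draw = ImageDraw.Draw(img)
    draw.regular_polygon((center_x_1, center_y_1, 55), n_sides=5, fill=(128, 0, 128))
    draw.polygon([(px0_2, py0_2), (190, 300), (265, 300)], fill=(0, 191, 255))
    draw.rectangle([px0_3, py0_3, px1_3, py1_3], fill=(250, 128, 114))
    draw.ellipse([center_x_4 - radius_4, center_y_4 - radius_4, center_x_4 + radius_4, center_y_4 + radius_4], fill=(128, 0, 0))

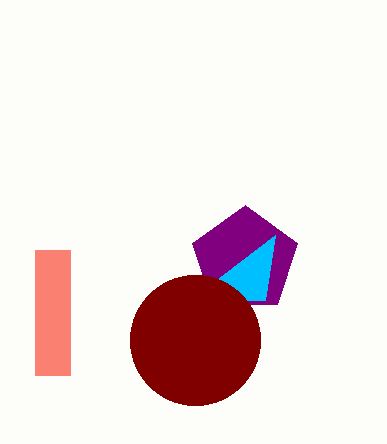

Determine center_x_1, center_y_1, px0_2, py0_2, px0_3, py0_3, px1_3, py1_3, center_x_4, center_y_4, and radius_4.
center_x_1 = 245; center_y_1 = 260; px0_2 = 275; py0_2 = 235; px0_3 = 35; py0_3 = 250; px1_3 = 70; py1_3 = 375; center_x_4 = 195; center_y_4 = 340; radius_4 = 65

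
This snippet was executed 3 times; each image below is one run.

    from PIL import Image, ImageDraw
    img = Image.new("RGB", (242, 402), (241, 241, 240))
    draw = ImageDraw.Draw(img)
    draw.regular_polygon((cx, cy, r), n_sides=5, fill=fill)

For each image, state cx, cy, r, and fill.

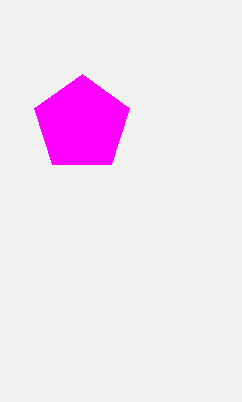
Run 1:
cx = 82; cy = 124; r = 50; fill = 'magenta'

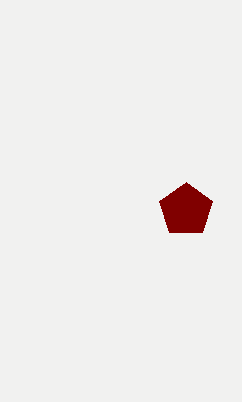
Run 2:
cx = 186
cy = 210
r = 28
fill = 'maroon'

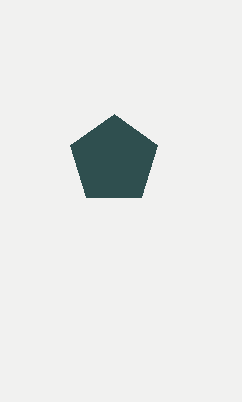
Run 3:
cx = 114
cy = 160
r = 46
fill = 'darkslategray'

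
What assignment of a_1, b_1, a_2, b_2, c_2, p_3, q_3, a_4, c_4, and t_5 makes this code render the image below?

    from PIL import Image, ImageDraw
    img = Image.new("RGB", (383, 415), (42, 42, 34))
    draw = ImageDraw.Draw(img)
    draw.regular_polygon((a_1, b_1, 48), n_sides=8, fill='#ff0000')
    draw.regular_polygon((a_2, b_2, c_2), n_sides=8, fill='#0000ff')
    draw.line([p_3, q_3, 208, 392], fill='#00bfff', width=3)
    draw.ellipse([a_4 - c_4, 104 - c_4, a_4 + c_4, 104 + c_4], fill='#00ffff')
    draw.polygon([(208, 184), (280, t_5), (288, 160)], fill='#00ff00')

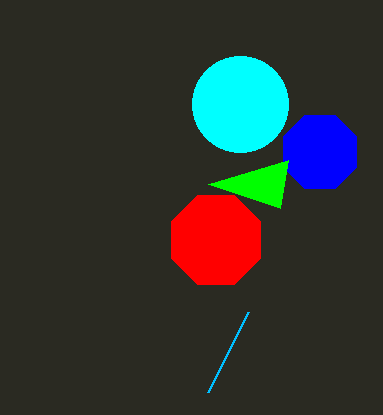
a_1 = 216
b_1 = 240
a_2 = 320
b_2 = 152
c_2 = 40
p_3 = 248
q_3 = 312
a_4 = 240
c_4 = 48
t_5 = 208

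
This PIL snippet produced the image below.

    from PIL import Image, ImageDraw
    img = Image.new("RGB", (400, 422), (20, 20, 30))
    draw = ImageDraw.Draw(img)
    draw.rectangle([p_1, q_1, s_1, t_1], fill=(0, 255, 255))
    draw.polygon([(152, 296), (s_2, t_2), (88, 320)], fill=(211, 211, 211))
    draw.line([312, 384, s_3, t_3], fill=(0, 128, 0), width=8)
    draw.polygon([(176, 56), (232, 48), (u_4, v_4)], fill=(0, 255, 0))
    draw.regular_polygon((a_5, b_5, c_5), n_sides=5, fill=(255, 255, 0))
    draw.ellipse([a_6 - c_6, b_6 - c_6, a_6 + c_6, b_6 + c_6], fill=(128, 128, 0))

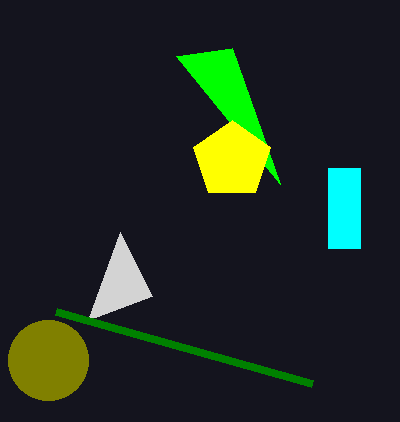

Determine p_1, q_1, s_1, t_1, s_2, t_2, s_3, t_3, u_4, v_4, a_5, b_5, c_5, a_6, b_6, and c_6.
p_1 = 328; q_1 = 168; s_1 = 360; t_1 = 248; s_2 = 120; t_2 = 232; s_3 = 56; t_3 = 312; u_4 = 280; v_4 = 184; a_5 = 232; b_5 = 160; c_5 = 40; a_6 = 48; b_6 = 360; c_6 = 40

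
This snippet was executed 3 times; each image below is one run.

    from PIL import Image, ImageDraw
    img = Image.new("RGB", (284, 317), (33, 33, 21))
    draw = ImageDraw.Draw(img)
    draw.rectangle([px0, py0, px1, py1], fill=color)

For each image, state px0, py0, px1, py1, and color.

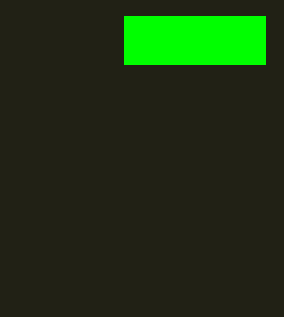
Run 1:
px0 = 124
py0 = 16
px1 = 265
py1 = 64
color = 'lime'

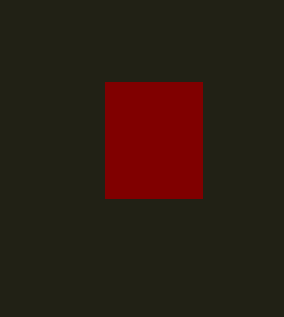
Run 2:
px0 = 105
py0 = 82
px1 = 202
py1 = 198
color = 'maroon'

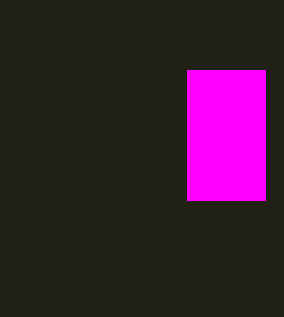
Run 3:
px0 = 187; py0 = 70; px1 = 265; py1 = 200; color = 'magenta'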